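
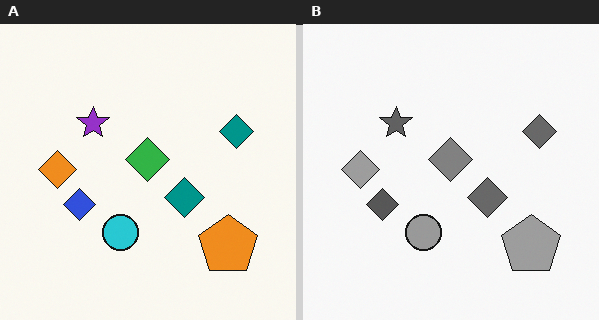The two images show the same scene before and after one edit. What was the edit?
The transformation is: converted to grayscale.

All color is removed — every shape is now a shade of grey.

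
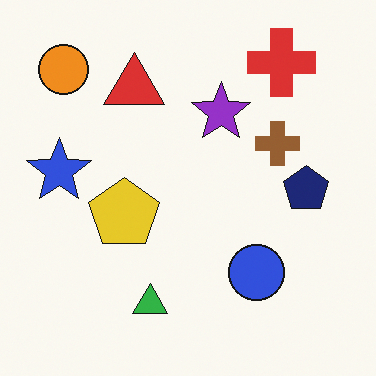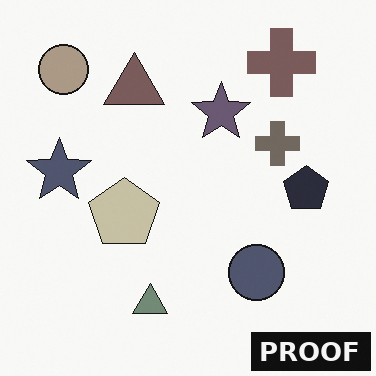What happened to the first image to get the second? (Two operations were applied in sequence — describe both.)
Made much more muted (saturation change), then watermarked with the text "PROOF" in the lower-right corner.

All colors are more muted and greyish — a global saturation change. A dark label reading "PROOF" appears in the lower-right corner.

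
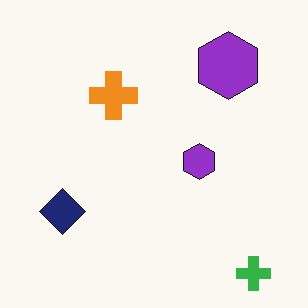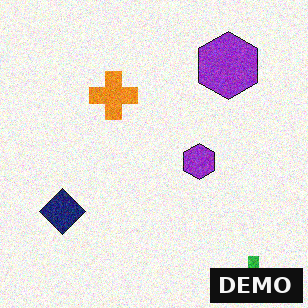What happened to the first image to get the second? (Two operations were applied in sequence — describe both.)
The transformation is: degraded with visible gaussian noise, then watermarked with the text "DEMO" in the lower-right corner.

Random speckle covers the whole image, including the flat background. A dark label reading "DEMO" appears in the lower-right corner.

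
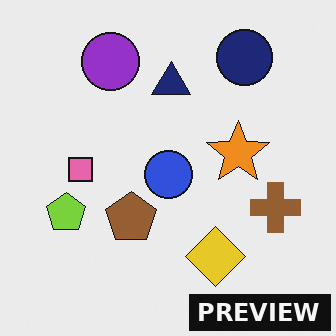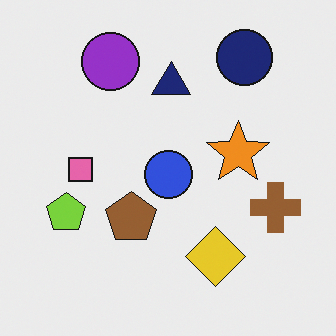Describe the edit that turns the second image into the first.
Watermarked with the text "PREVIEW" in the lower-right corner.

A dark label reading "PREVIEW" appears in the lower-right corner.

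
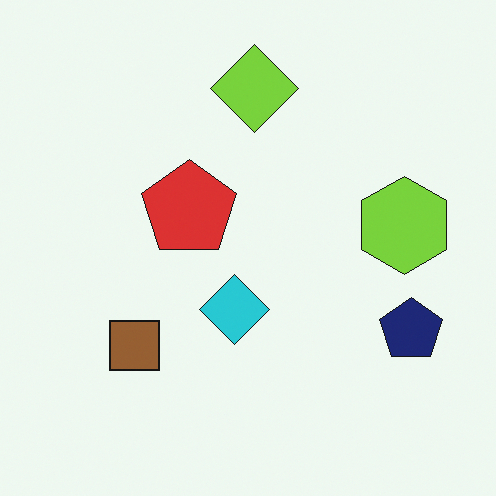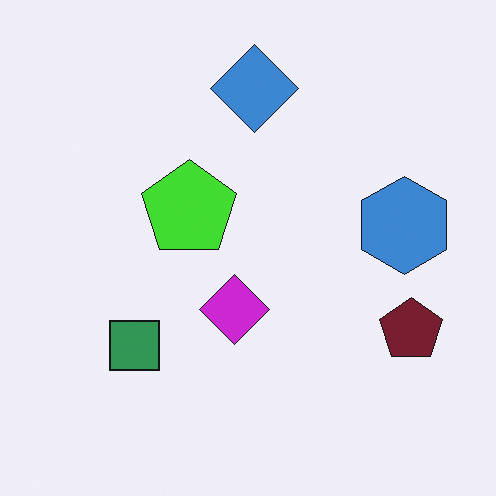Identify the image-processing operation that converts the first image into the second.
The image was hue-shifted noticeably.

Every shape's color has rotated by the same amount around the hue wheel — a uniform hue shift.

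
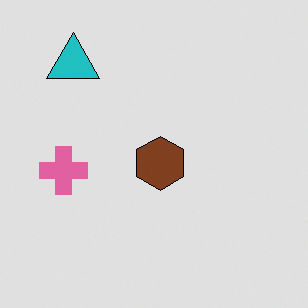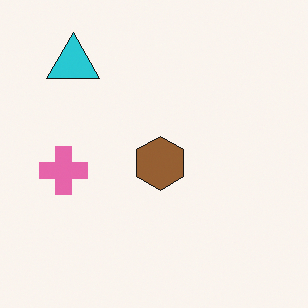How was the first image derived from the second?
The image was posterized to a reduced palette.

Each flat color has snapped to a coarser quantized level — most visibly, the near-white background has dropped to a flat grey.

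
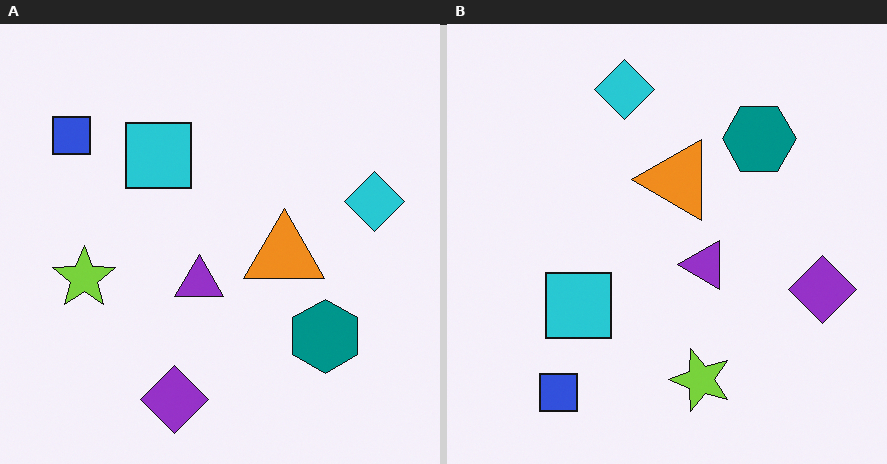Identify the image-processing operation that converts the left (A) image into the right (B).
The image was rotated 90° counter-clockwise.

The blue square sits in the top-left of the left (A) image and the bottom-left of the right (B) — consistent with a whole-image 90° counter-clockwise rotation.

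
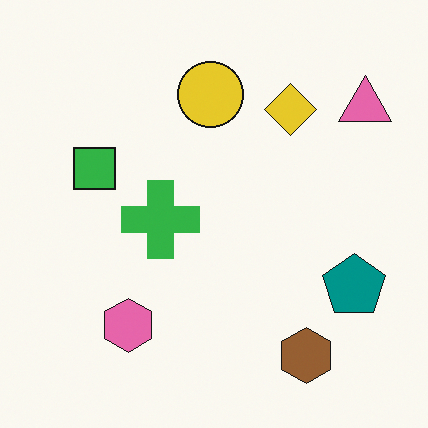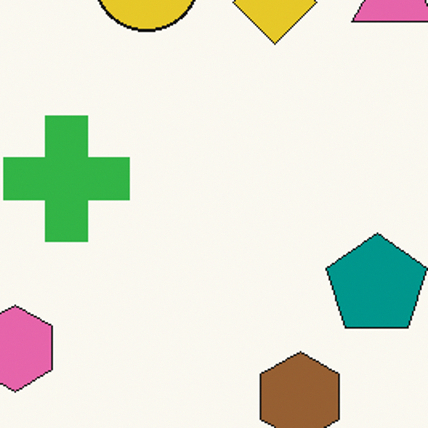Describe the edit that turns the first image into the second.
Cropped to a modestly smaller region and rescaled.

The visible shapes are larger and the field of view is narrower; shapes near the original edges may be partly or wholly outside the frame — a crop-and-rescale.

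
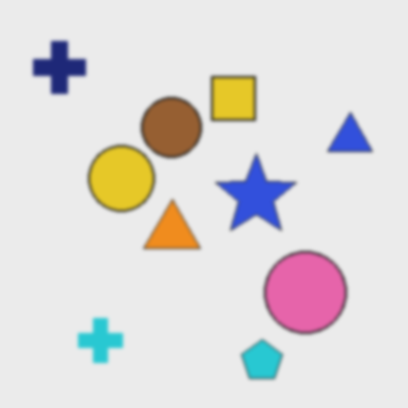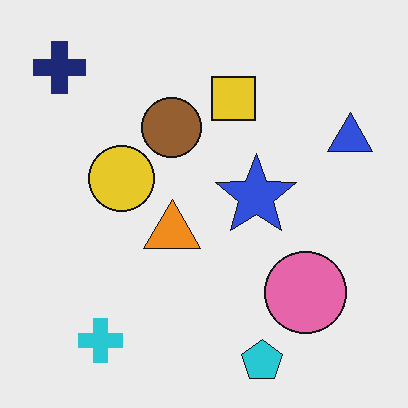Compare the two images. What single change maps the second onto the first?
It was given a subtle gaussian blur.

Shape edges and outlines are uniformly softened across the whole image.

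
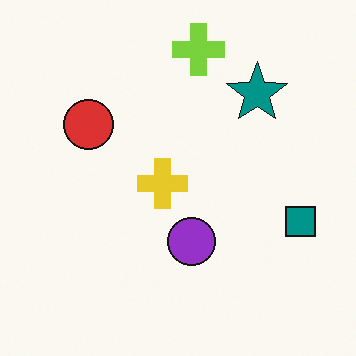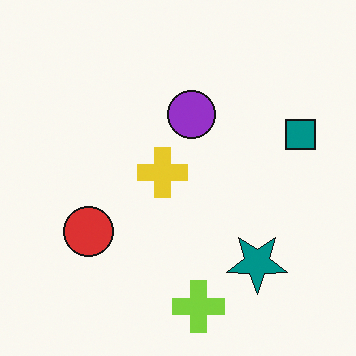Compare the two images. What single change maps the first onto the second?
It was flipped vertically (top ↔ bottom).

The lime cross is in the top of the first image and the bottom of the second — shapes on opposite sides of the horizontal midline have swapped in a mirror flip.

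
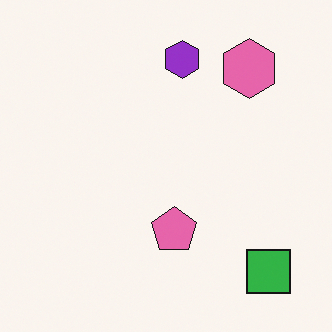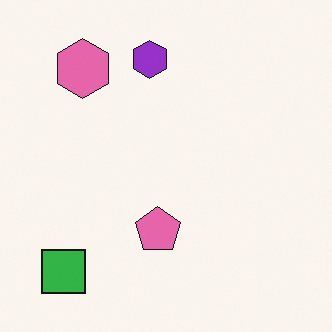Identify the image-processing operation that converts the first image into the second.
The second image is the first flipped horizontally (left ↔ right).

The green square is in the bottom-right of the first image and the bottom-left of the second — shapes on opposite sides of the vertical midline have swapped in a mirror flip.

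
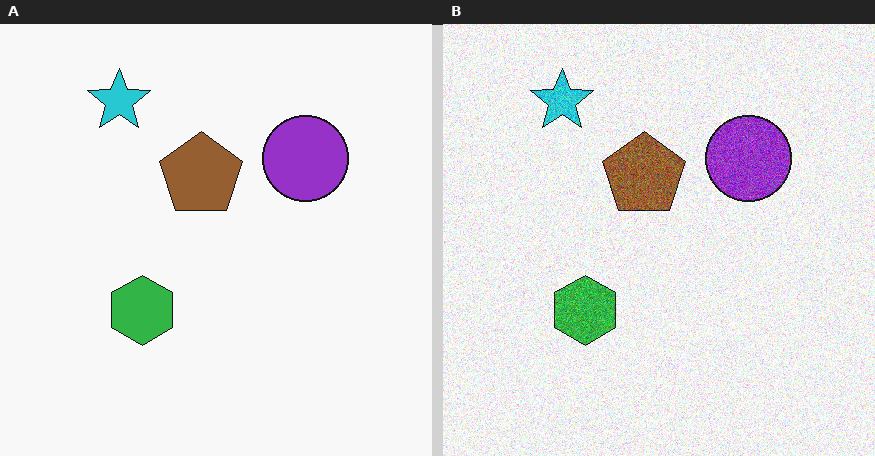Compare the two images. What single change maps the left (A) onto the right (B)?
It was degraded with visible gaussian noise.

Random speckle covers the whole image, including the flat background.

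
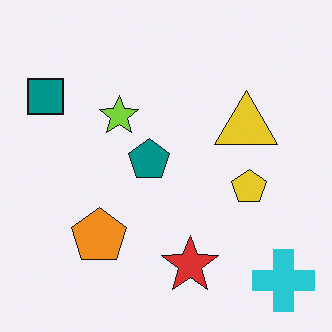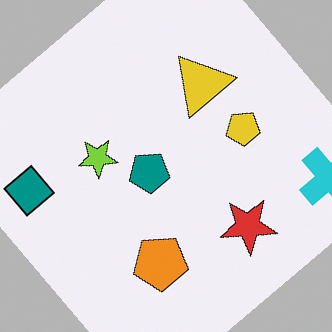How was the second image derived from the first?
The second image is the first rotated counter-clockwise by a large amount — several tens of degrees.

Every shape is tilted by the same angle and the image corners show triangular fill wedges — a whole-image rotation by a non-right angle.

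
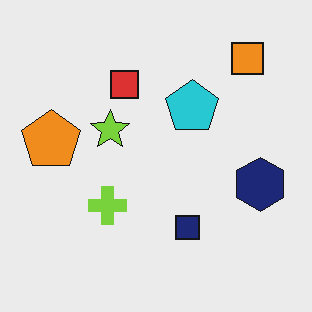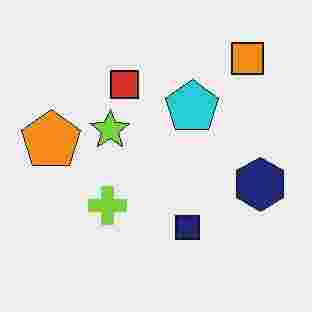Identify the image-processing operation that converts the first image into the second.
The transformation is: degraded with heavy JPEG compression.

Blocky 8×8 compression artifacts appear around shape edges and the flat background shows ringing — characteristic JPEG degradation.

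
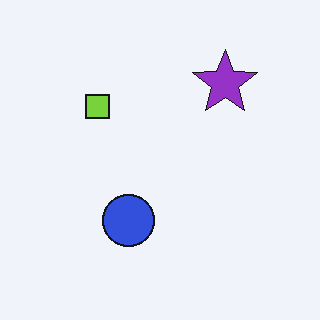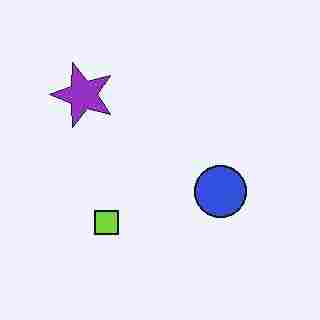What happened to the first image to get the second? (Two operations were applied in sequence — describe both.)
The second image is the first rotated 90° counter-clockwise, then heavily JPEG-compressed with obvious blocking artifacts.

The purple star sits in the top-right of the first image and the top-left of the second — consistent with a whole-image 90° counter-clockwise rotation. Blocky 8×8 compression artifacts appear around shape edges and the flat background shows ringing — characteristic JPEG degradation.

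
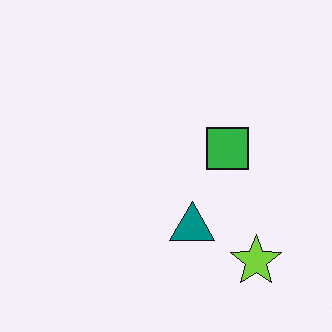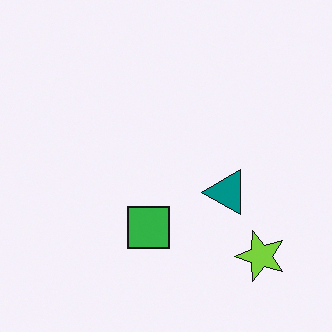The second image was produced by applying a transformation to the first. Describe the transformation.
The second image is the first transposed (reflected across the top-left ↔ bottom-right diagonal).

Shapes have swapped their row and column positions — what was in the top-right is now in the bottom-left — a diagonal reflection.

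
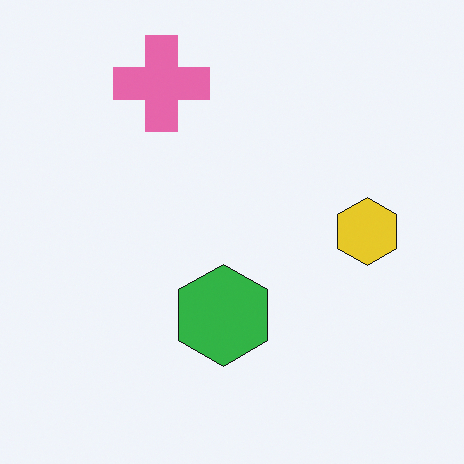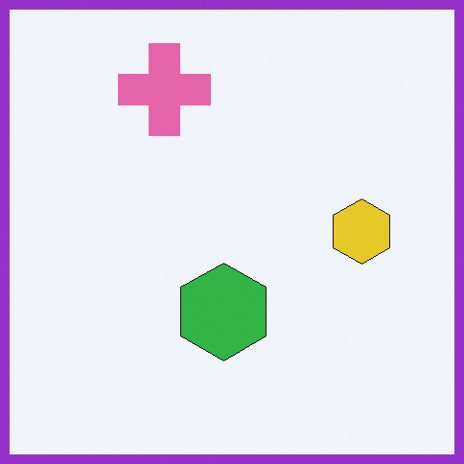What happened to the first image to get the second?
The image was framed with a purple border.

A solid purple frame runs around the edge of the second image, with the content slightly shrunk inside it.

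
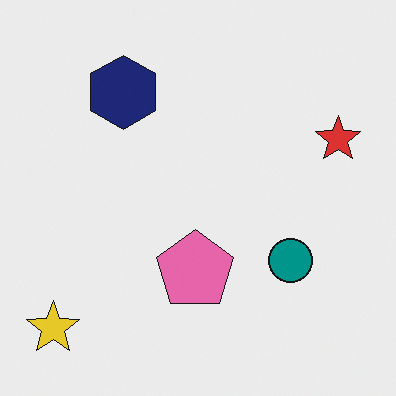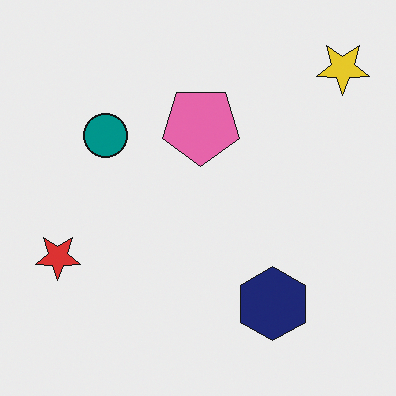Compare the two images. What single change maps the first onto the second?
Rotated 180°.

The yellow star sits in the bottom-left of the first image and the top-right of the second — consistent with a whole-image 180° rotation.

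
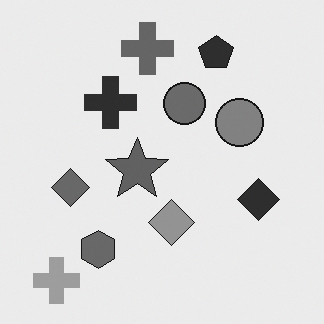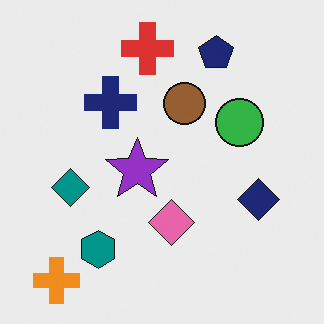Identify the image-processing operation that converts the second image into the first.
The image was converted to grayscale.

All color is removed — every shape is now a shade of grey.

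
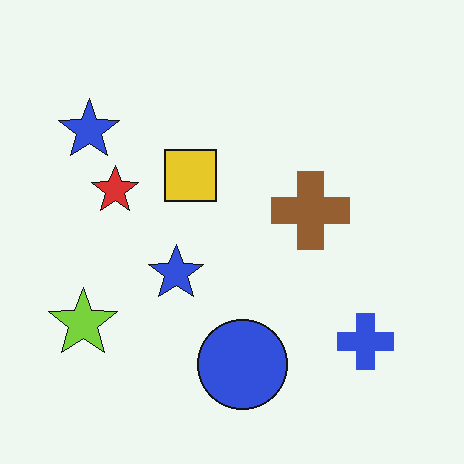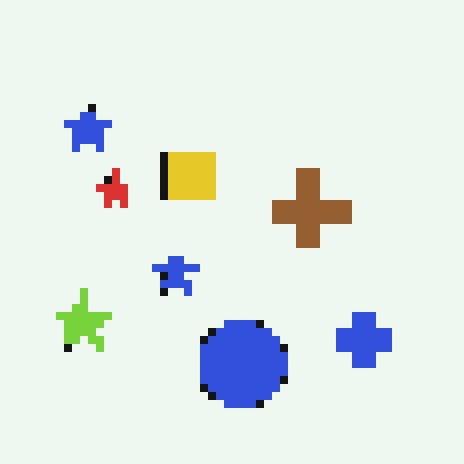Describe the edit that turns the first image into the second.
Moderately pixelated.

Shapes are reduced to large square blocks; fine edges and outlines are lost — a downscale-then-upscale (mosaic) effect.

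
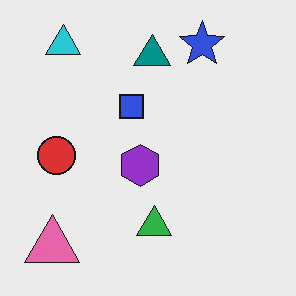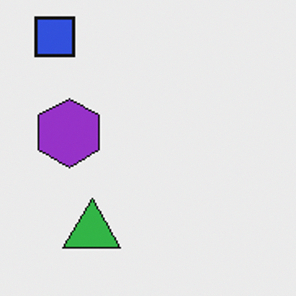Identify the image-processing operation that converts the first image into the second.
It was cropped to a noticeably smaller region and rescaled.

The visible shapes are larger and the field of view is narrower; shapes near the original edges may be partly or wholly outside the frame — a crop-and-rescale.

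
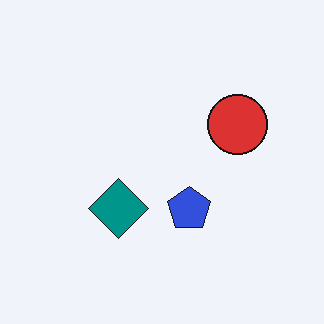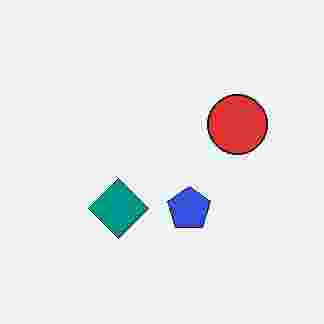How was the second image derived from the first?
Heavily JPEG-compressed with obvious blocking artifacts.

Blocky 8×8 compression artifacts appear around shape edges and the flat background shows ringing — characteristic JPEG degradation.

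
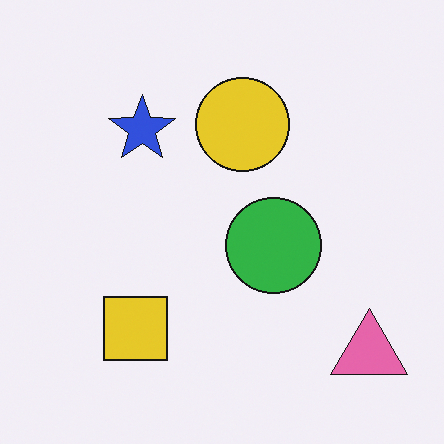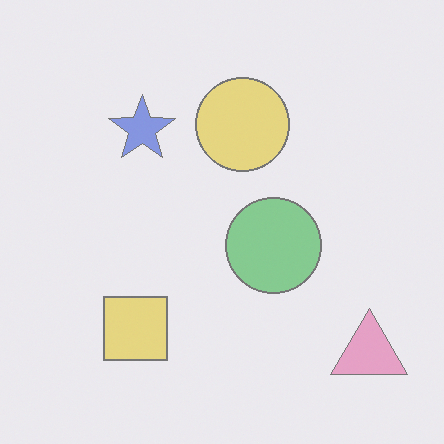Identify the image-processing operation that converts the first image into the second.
It was given much lower contrast.

Tones are pushed toward mid-grey across the whole image — a global contrast change.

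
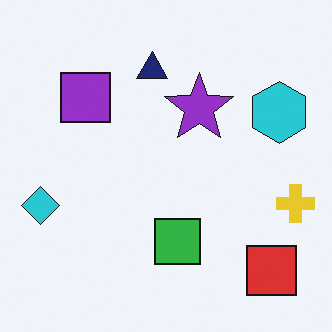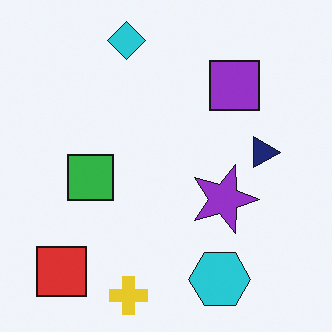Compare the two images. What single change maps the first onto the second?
Rotated 90° clockwise.

The red square sits in the bottom-right of the first image and the bottom-left of the second — consistent with a whole-image 90° clockwise rotation.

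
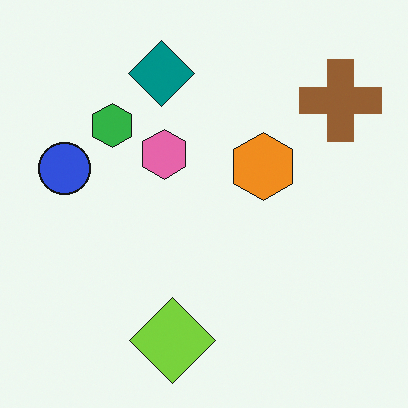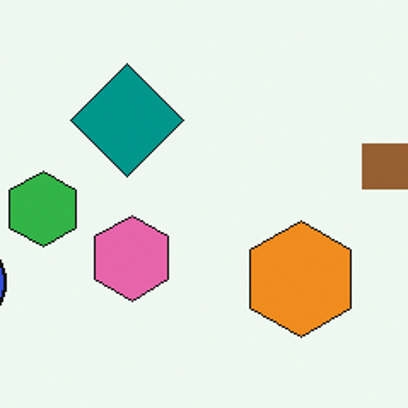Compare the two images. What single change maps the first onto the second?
Cropped tightly and scaled back up.

The visible shapes are larger and the field of view is narrower; shapes near the original edges may be partly or wholly outside the frame — a crop-and-rescale.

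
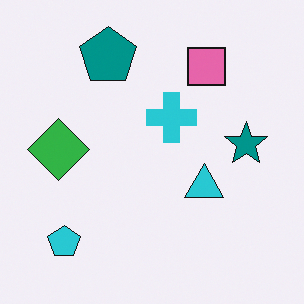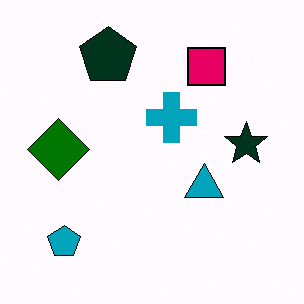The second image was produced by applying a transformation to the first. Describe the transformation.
The transformation is: given much higher contrast.

Tones are pushed away from mid-grey across the whole image — a global contrast change.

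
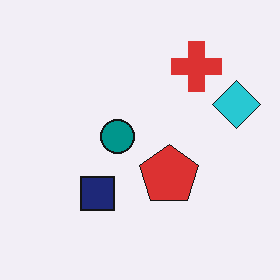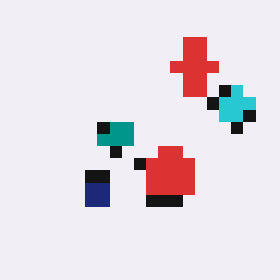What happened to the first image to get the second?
This is the original image coarsely pixelated.

Shapes are reduced to large square blocks; fine edges and outlines are lost — a downscale-then-upscale (mosaic) effect.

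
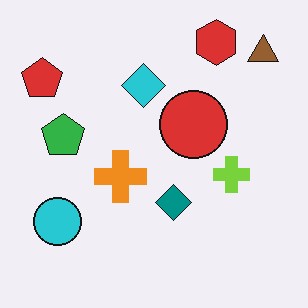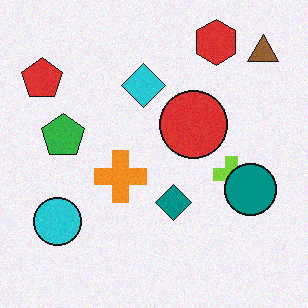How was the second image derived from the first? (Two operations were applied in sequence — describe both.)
This is the original image degraded with subtle gaussian noise, then overlaid with an additional teal circle.

Random speckle covers the whole image, including the flat background. A teal circle appears in the second image that is absent from the first.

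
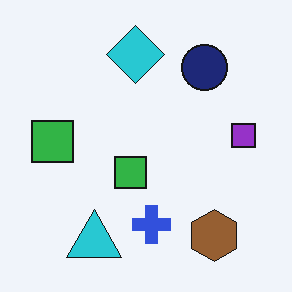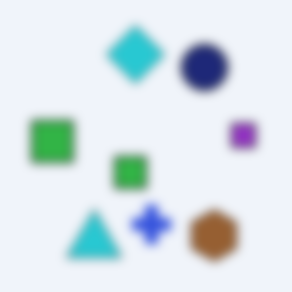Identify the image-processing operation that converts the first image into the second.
The transformation is: strongly gaussian-blurred.

Shape edges and outlines are uniformly softened across the whole image.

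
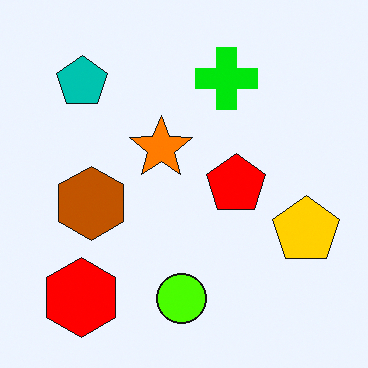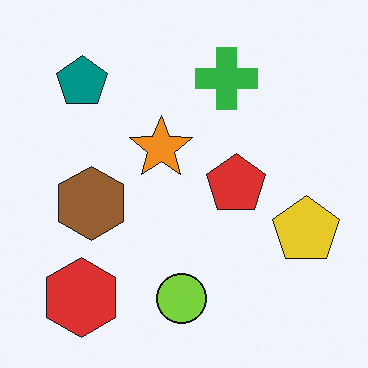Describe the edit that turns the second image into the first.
The image was made much more vivid (saturation change).

All colors are more vivid — a global saturation change.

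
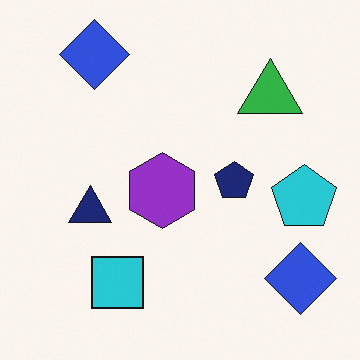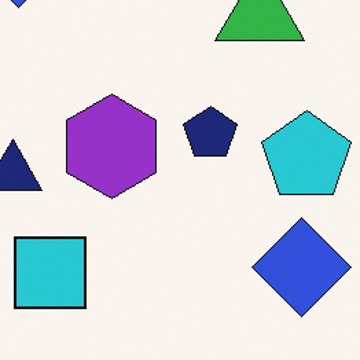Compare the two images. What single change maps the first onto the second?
The transformation is: cropped slightly and scaled back up.

The visible shapes are larger and the field of view is narrower; shapes near the original edges may be partly or wholly outside the frame — a crop-and-rescale.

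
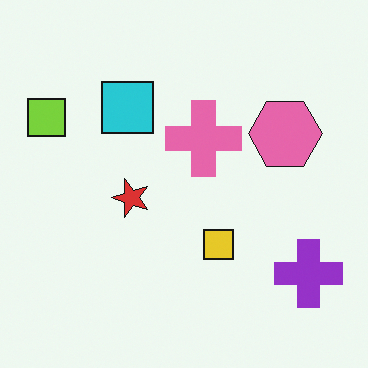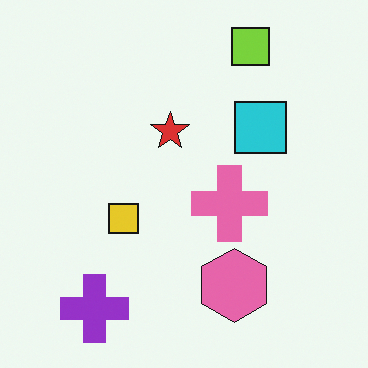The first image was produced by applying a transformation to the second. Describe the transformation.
This is the original image rotated 90° counter-clockwise.

The purple cross sits in the bottom-left of the second image and the bottom-right of the first — consistent with a whole-image 90° counter-clockwise rotation.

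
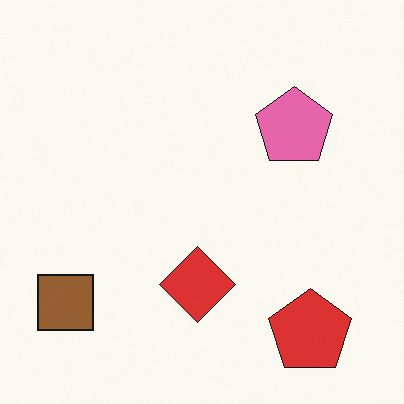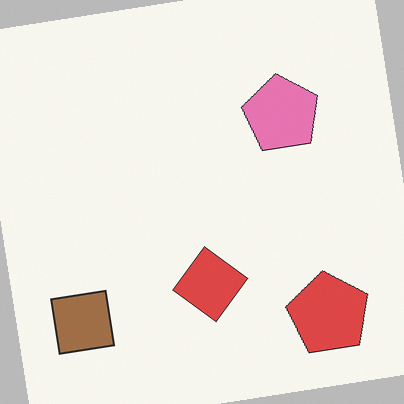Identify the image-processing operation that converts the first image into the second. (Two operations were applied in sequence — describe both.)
The transformation is: rotated counter-clockwise by a few degrees, then given slightly reduced contrast.

Every shape is tilted by the same angle and the image corners show triangular fill wedges — a whole-image rotation by a non-right angle. Tones are pushed toward mid-grey across the whole image — a global contrast change.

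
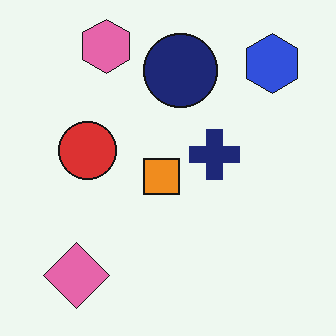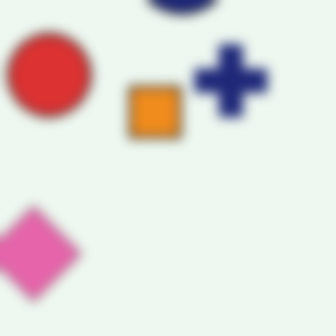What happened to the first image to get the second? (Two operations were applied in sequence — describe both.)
Cropped to a modestly smaller region and rescaled, then strongly gaussian-blurred.

The visible shapes are larger and the field of view is narrower; shapes near the original edges may be partly or wholly outside the frame — a crop-and-rescale. Shape edges and outlines are uniformly softened across the whole image.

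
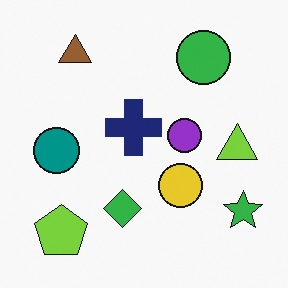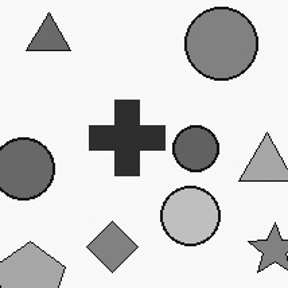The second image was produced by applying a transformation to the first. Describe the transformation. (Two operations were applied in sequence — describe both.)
It was converted to grayscale, then cropped to a modestly smaller region and rescaled.

All color is removed — every shape is now a shade of grey. The visible shapes are larger and the field of view is narrower; shapes near the original edges may be partly or wholly outside the frame — a crop-and-rescale.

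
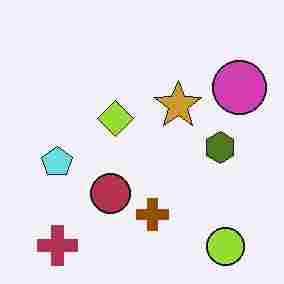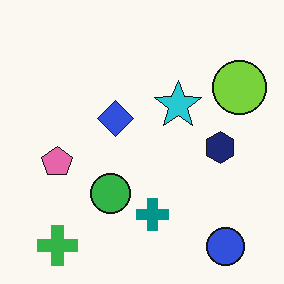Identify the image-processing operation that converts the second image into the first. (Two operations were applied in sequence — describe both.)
It was hue-shifted through roughly half the color wheel, then heavily JPEG-compressed with obvious blocking artifacts.

Every shape's color has rotated by the same amount around the hue wheel — a uniform hue shift. Blocky 8×8 compression artifacts appear around shape edges and the flat background shows ringing — characteristic JPEG degradation.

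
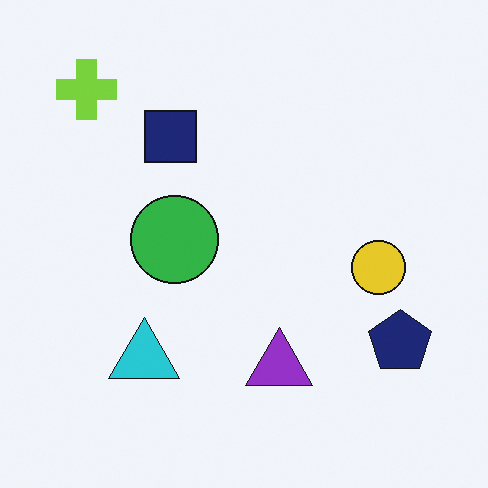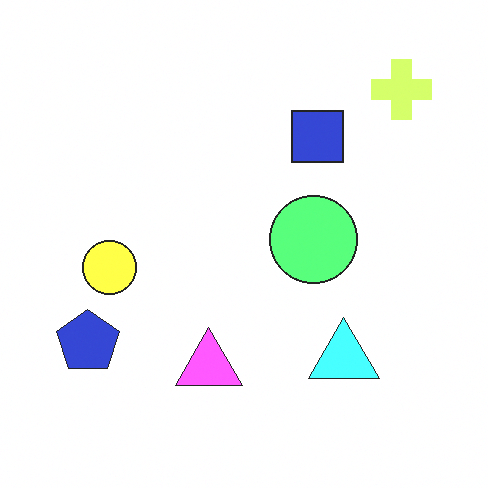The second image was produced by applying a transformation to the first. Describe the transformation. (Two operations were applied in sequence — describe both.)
The transformation is: flipped horizontally (left ↔ right), then noticeably brightened.

The lime cross is in the top-left of the first image and the top-right of the second — shapes on opposite sides of the vertical midline have swapped in a mirror flip. Every pixel — background and shapes alike — is uniformly brightened.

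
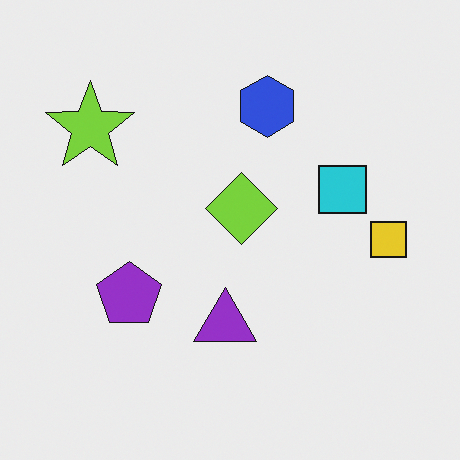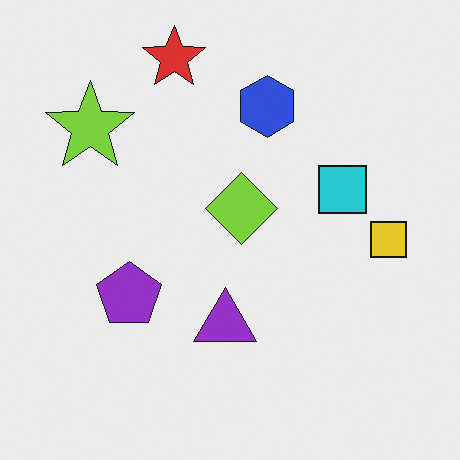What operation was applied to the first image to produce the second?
This is the original image overlaid with an additional red star.

A red star appears in the second image that is absent from the first.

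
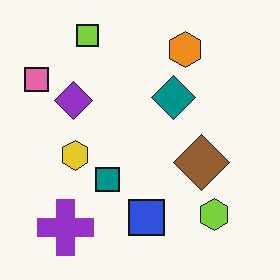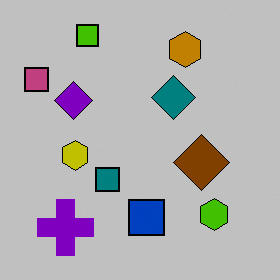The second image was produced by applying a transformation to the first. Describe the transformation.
The second image is the first aggressively posterized.

Each flat color has snapped to a coarser quantized level — most visibly, the near-white background has dropped to a flat grey.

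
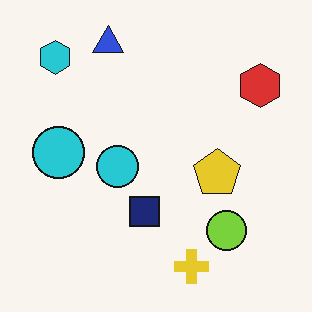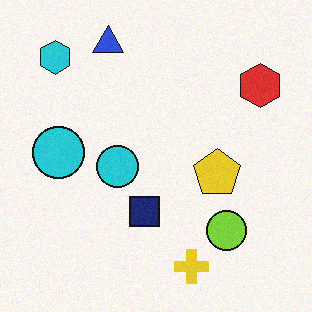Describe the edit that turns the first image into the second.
Degraded with a light layer of grain.

Random speckle covers the whole image, including the flat background.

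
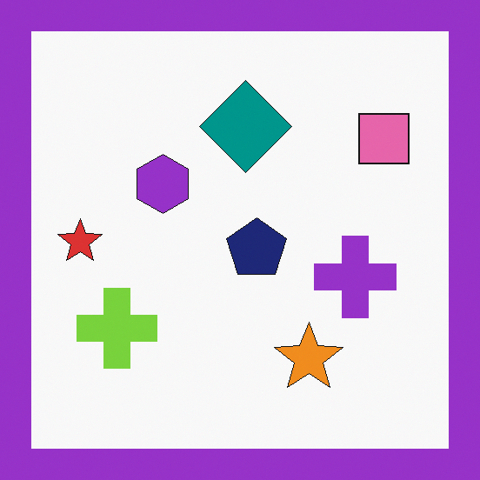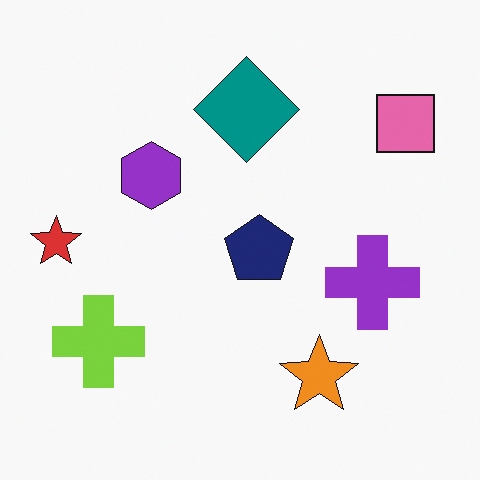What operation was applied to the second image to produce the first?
The transformation is: framed with a purple border.

A solid purple frame runs around the edge of the first image, with the content slightly shrunk inside it.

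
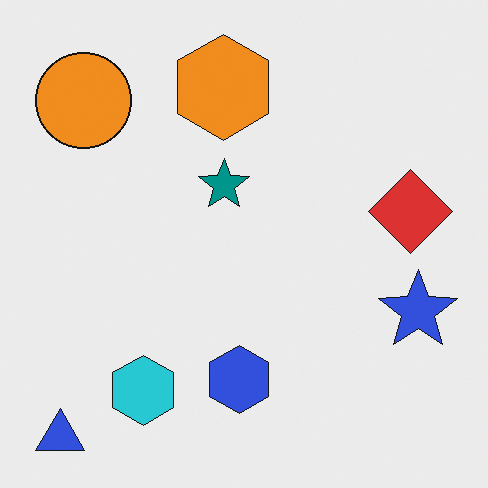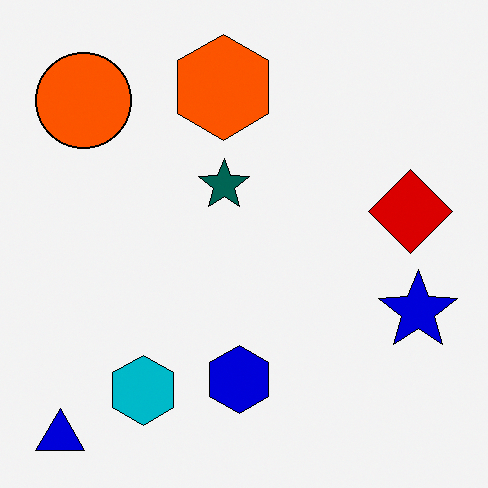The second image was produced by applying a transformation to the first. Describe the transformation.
The transformation is: boosted in contrast.

Tones are pushed away from mid-grey across the whole image — a global contrast change.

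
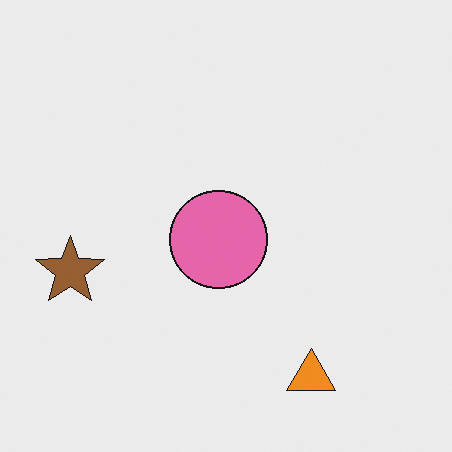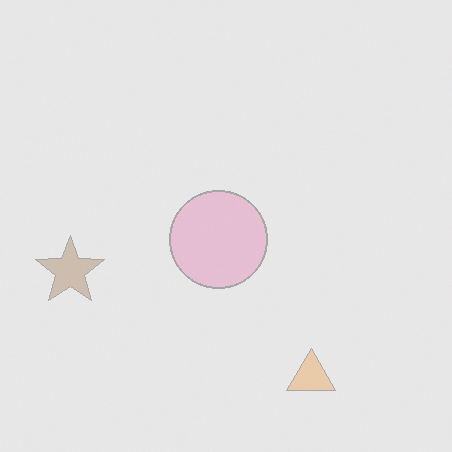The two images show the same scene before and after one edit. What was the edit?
The image was given much lower contrast.

Tones are pushed toward mid-grey across the whole image — a global contrast change.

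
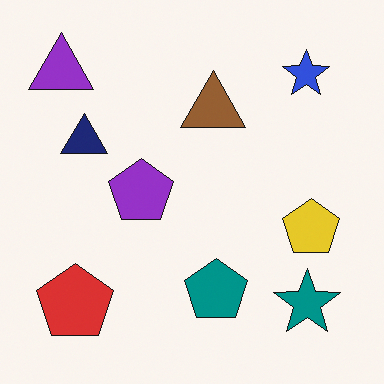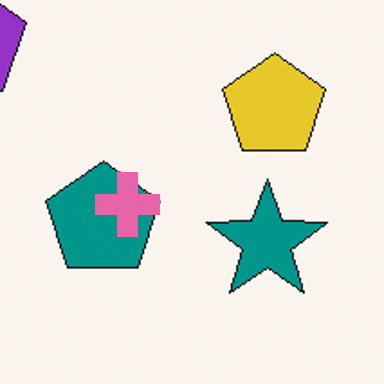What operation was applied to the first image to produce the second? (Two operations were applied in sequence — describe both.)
This is the original image cropped tightly and scaled back up, then overlaid with an additional pink cross.

The visible shapes are larger and the field of view is narrower; shapes near the original edges may be partly or wholly outside the frame — a crop-and-rescale. A pink cross appears in the second image that is absent from the first.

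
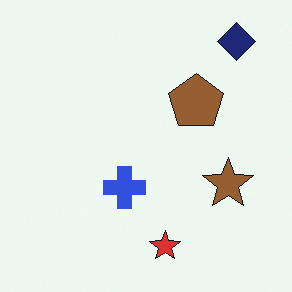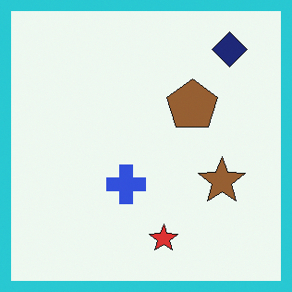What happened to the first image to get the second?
The image was framed with a cyan border.

A solid cyan frame runs around the edge of the second image, with the content slightly shrunk inside it.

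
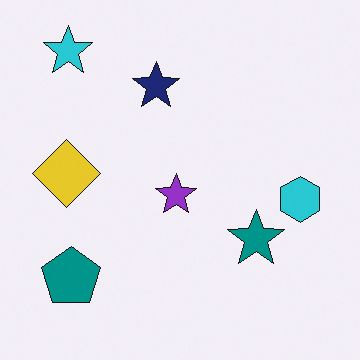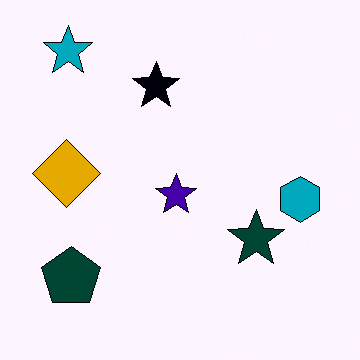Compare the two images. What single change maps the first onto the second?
Given much higher contrast.

Tones are pushed away from mid-grey across the whole image — a global contrast change.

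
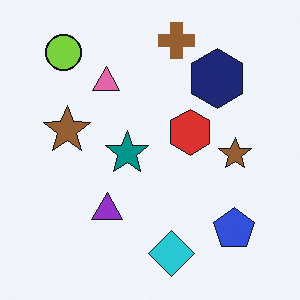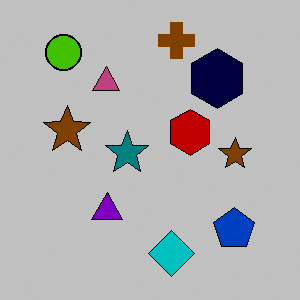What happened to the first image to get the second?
The second image is the first heavily posterized to just a handful of flat colors.

Each flat color has snapped to a coarser quantized level — most visibly, the near-white background has dropped to a flat grey.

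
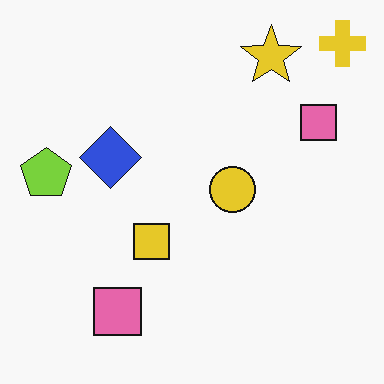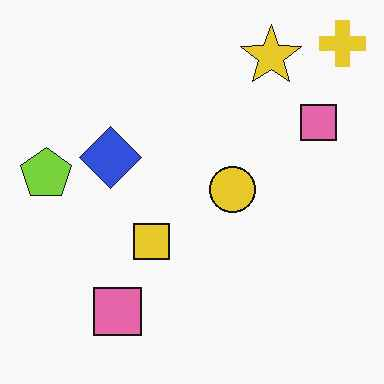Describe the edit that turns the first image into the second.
The second image is the first given moderate JPEG compression.

Blocky 8×8 compression artifacts appear around shape edges and the flat background shows ringing — characteristic JPEG degradation.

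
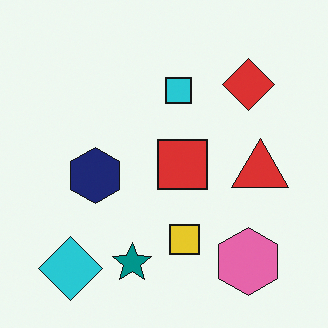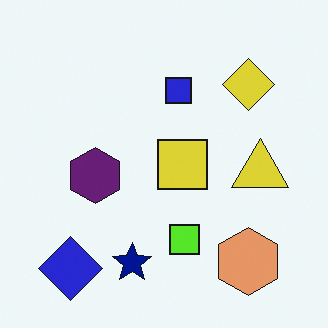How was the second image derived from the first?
This is the original image hue-shifted by a small amount.

Every shape's color has rotated by the same amount around the hue wheel — a uniform hue shift.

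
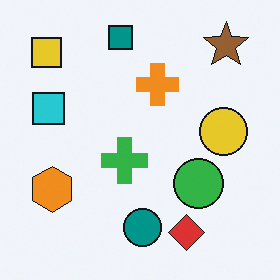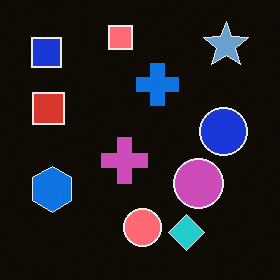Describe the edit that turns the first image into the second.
The second image is the first color-inverted (negative).

The light background has become dark and every shape's color is its complement — a photographic negative.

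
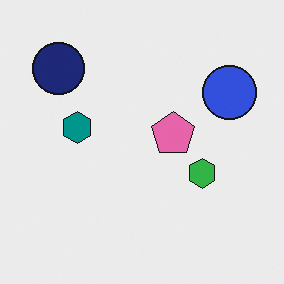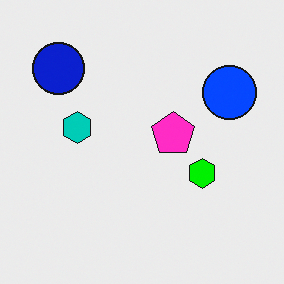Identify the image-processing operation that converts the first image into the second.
It was made much more vivid (saturation change).

All colors are more vivid — a global saturation change.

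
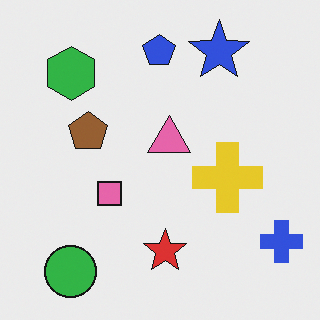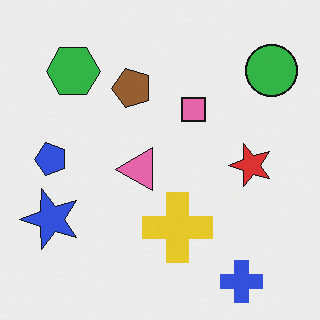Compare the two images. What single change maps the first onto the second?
Transposed (reflected across the top-left ↔ bottom-right diagonal).

Shapes have swapped their row and column positions — what was in the top-right is now in the bottom-left — a diagonal reflection.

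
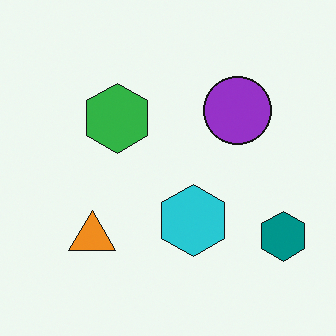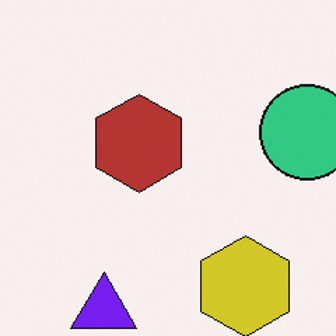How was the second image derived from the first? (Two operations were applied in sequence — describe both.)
It was cropped to a modestly smaller region and rescaled, then hue-shifted through roughly half the color wheel.

The visible shapes are larger and the field of view is narrower; shapes near the original edges may be partly or wholly outside the frame — a crop-and-rescale. Every shape's color has rotated by the same amount around the hue wheel — a uniform hue shift.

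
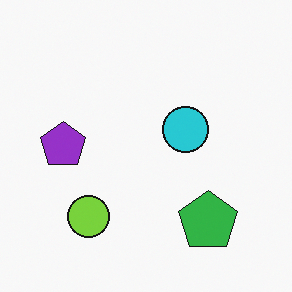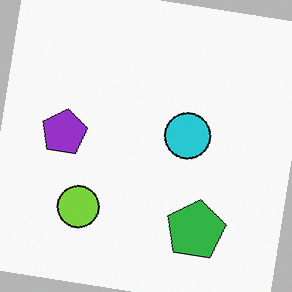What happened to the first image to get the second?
The transformation is: rotated clockwise by a small amount.

Every shape is tilted by the same angle and the image corners show triangular fill wedges — a whole-image rotation by a non-right angle.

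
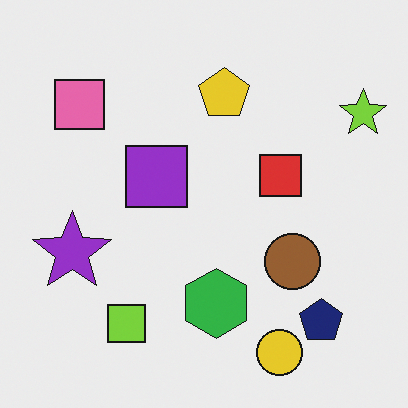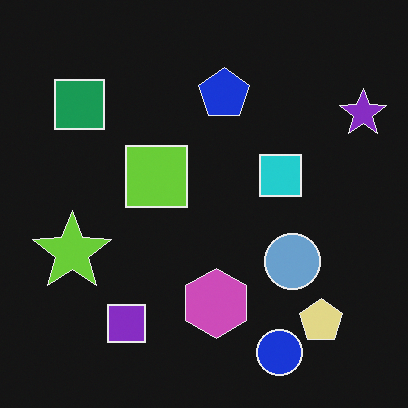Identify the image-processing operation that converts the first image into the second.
It was color-inverted (negative).

The light background has become dark and every shape's color is its complement — a photographic negative.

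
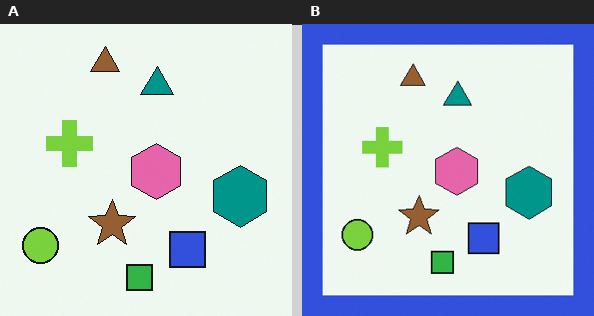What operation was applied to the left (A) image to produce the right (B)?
The image was framed with a blue border.

A solid blue frame runs around the edge of the right (B) image, with the content slightly shrunk inside it.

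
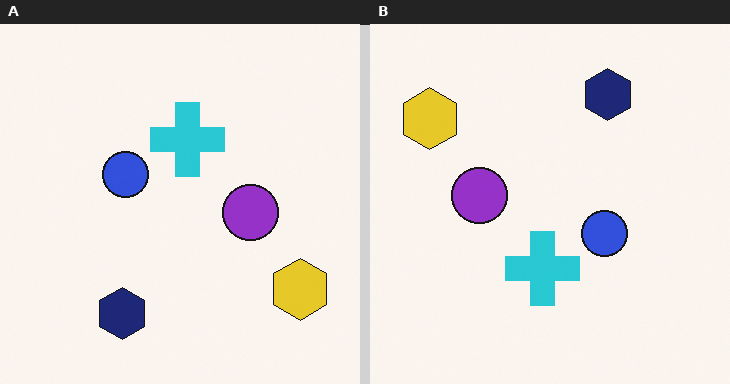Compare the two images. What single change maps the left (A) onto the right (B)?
The transformation is: rotated 180°.

The yellow hexagon sits in the bottom-right of the left (A) image and the top-left of the right (B) — consistent with a whole-image 180° rotation.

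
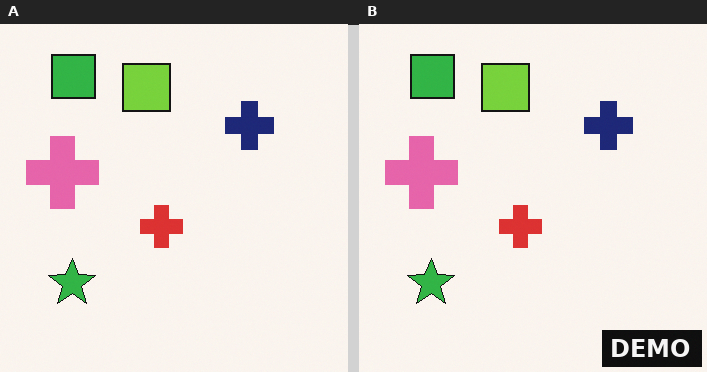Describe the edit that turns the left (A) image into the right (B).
The image was watermarked with the text "DEMO" in the lower-right corner.

A dark label reading "DEMO" appears in the lower-right corner.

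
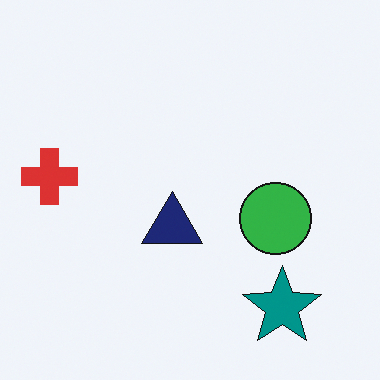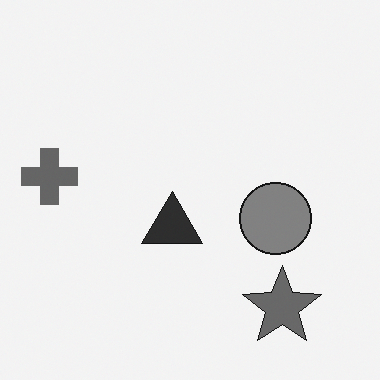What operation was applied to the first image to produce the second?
The transformation is: converted to grayscale.

All color is removed — every shape is now a shade of grey.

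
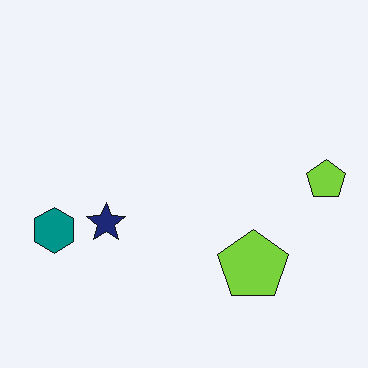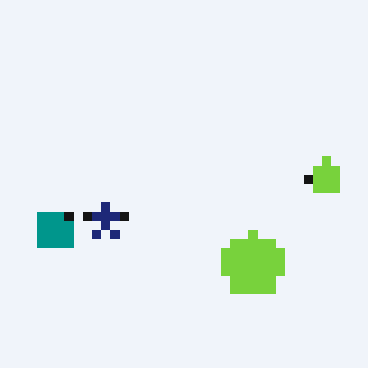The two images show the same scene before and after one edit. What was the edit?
This is the original image coarsely pixelated.

Shapes are reduced to large square blocks; fine edges and outlines are lost — a downscale-then-upscale (mosaic) effect.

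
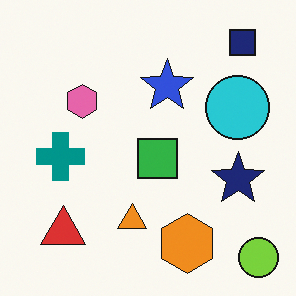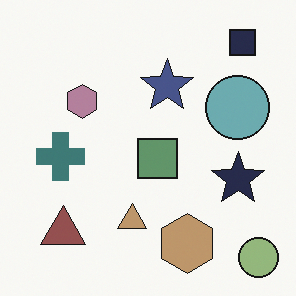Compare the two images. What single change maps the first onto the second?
It was made much more muted (saturation change).

All colors are more muted and greyish — a global saturation change.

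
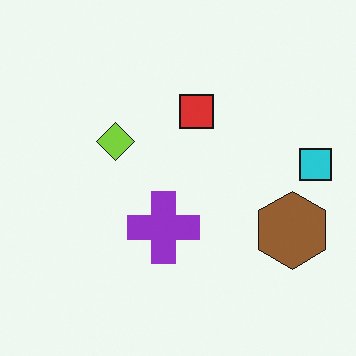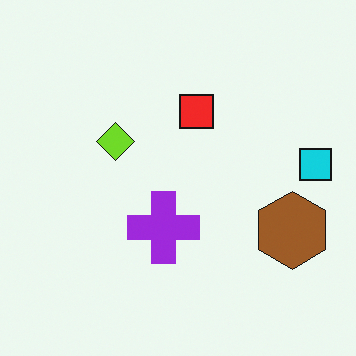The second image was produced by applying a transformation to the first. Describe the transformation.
The transformation is: slightly oversaturated.

All colors are more vivid — a global saturation change.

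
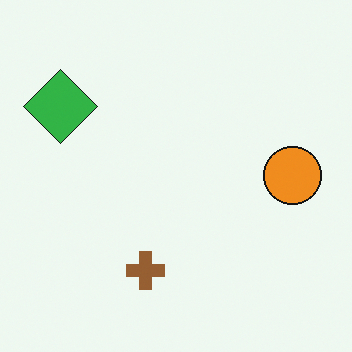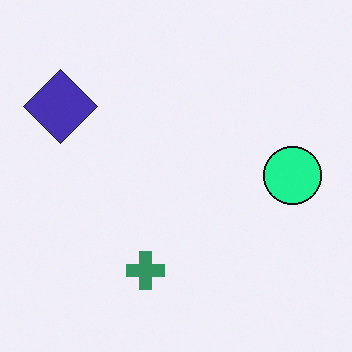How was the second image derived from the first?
It was hue-shifted by a moderate amount.

Every shape's color has rotated by the same amount around the hue wheel — a uniform hue shift.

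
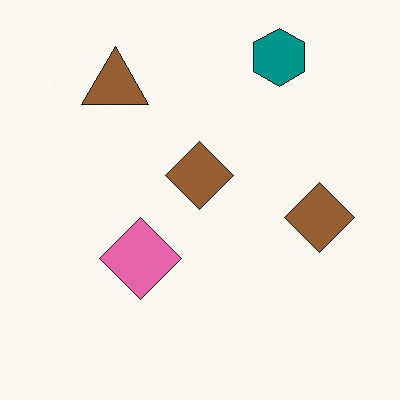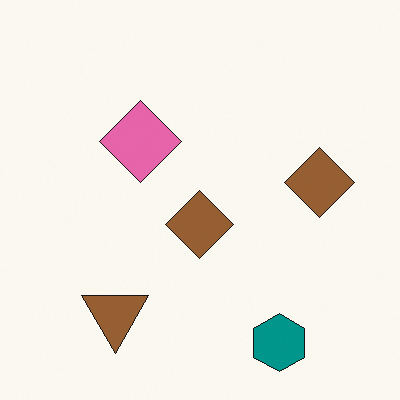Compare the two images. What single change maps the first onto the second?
The second image is the first flipped vertically (top ↔ bottom).

The teal hexagon is in the top-right of the first image and the bottom-right of the second — shapes on opposite sides of the horizontal midline have swapped in a mirror flip.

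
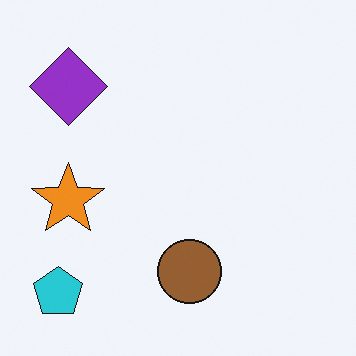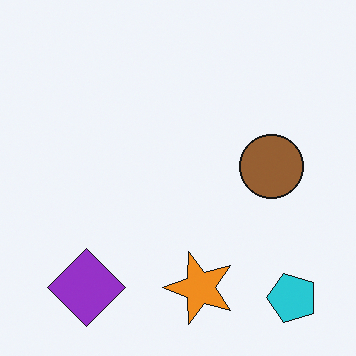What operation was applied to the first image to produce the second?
Rotated 90° counter-clockwise.

The cyan pentagon sits in the bottom-left of the first image and the bottom-right of the second — consistent with a whole-image 90° counter-clockwise rotation.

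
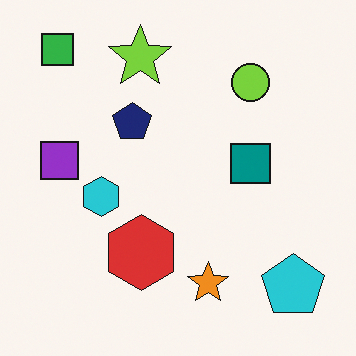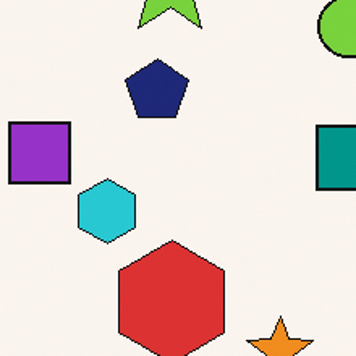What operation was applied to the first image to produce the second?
The transformation is: cropped to a noticeably smaller region and rescaled.

The visible shapes are larger and the field of view is narrower; shapes near the original edges may be partly or wholly outside the frame — a crop-and-rescale.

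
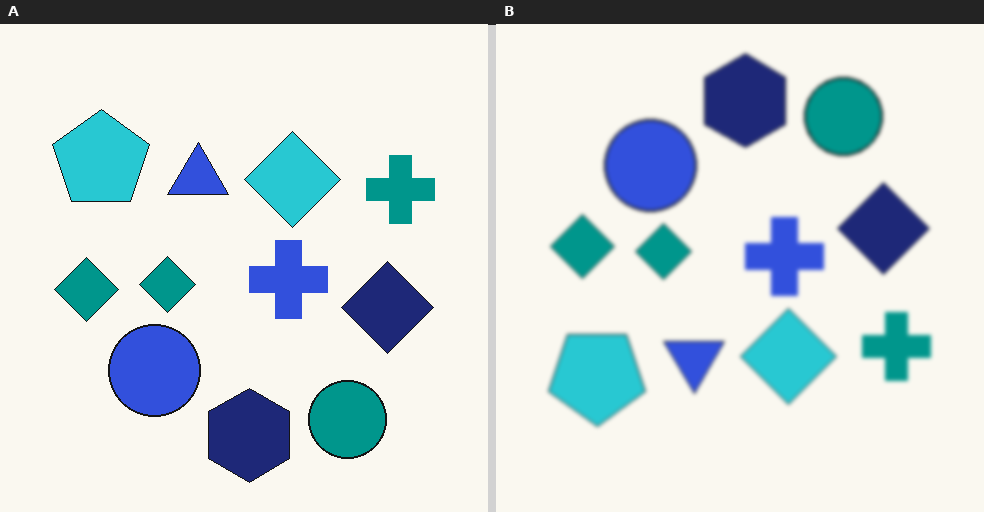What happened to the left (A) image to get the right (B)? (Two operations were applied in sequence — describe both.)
The image was flipped vertically (top ↔ bottom), then slightly softened.

The navy hexagon is in the bottom of the left (A) image and the top of the right (B) — shapes on opposite sides of the horizontal midline have swapped in a mirror flip. Shape edges and outlines are uniformly softened across the whole image.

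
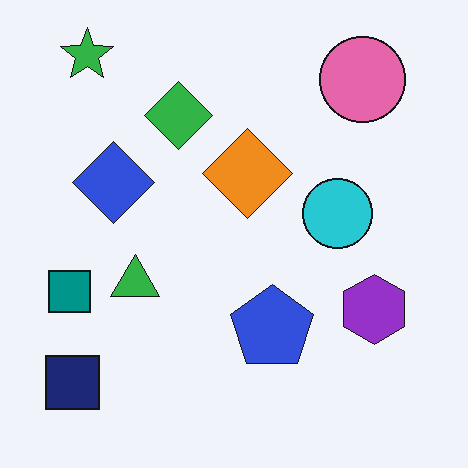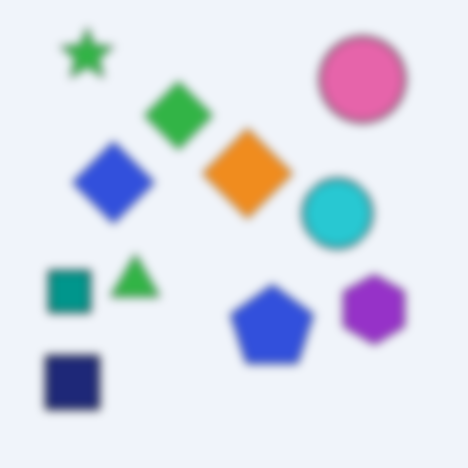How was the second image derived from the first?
Moderately blurred.

Shape edges and outlines are uniformly softened across the whole image.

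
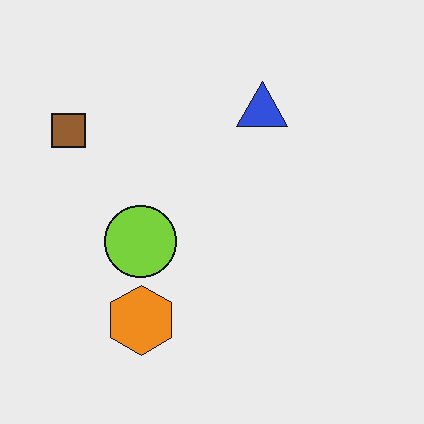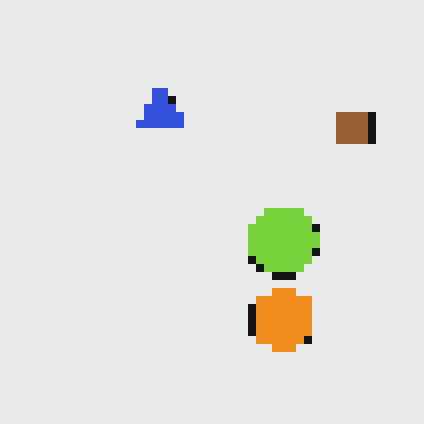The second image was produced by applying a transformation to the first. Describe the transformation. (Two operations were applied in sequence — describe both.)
Flipped horizontally (left ↔ right), then moderately pixelated.

The brown square is in the top-left of the first image and the top-right of the second — shapes on opposite sides of the vertical midline have swapped in a mirror flip. Shapes are reduced to large square blocks; fine edges and outlines are lost — a downscale-then-upscale (mosaic) effect.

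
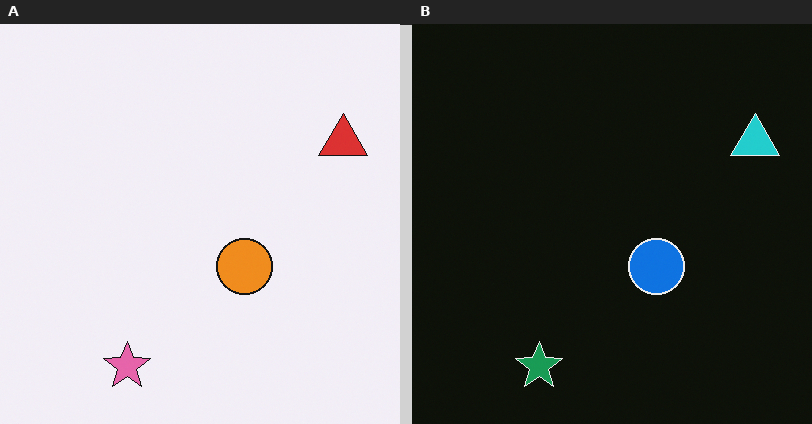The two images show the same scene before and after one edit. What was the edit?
The transformation is: color-inverted (negative).

The light background has become dark and every shape's color is its complement — a photographic negative.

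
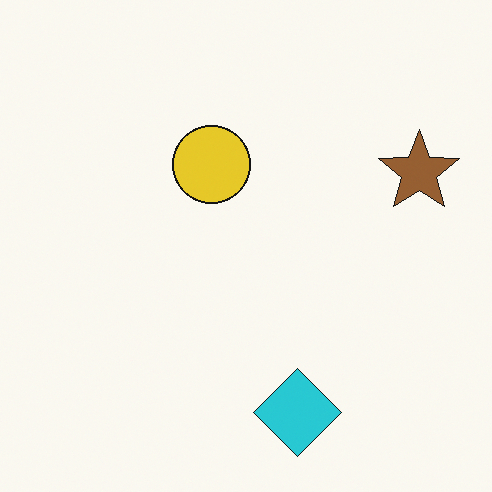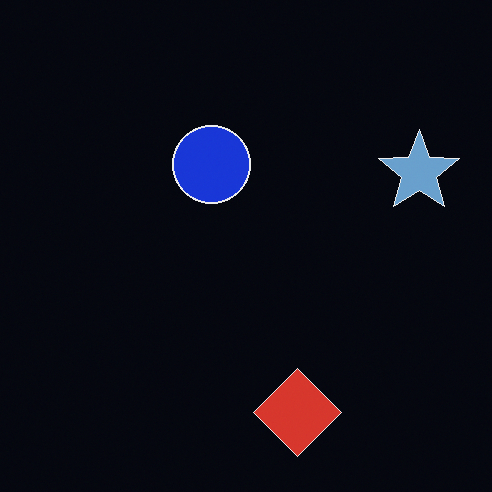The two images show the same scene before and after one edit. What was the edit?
Color-inverted (negative).

The light background has become dark and every shape's color is its complement — a photographic negative.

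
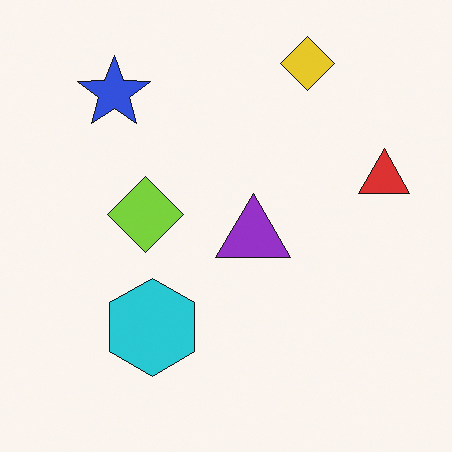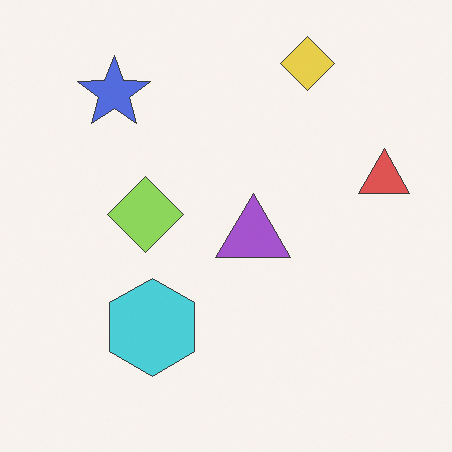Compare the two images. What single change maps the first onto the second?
The image was given slightly reduced contrast.

Tones are pushed toward mid-grey across the whole image — a global contrast change.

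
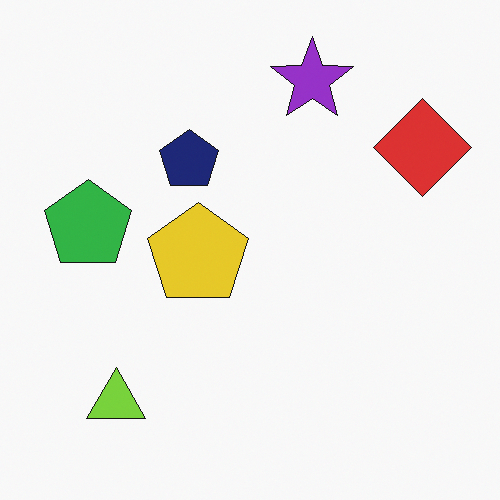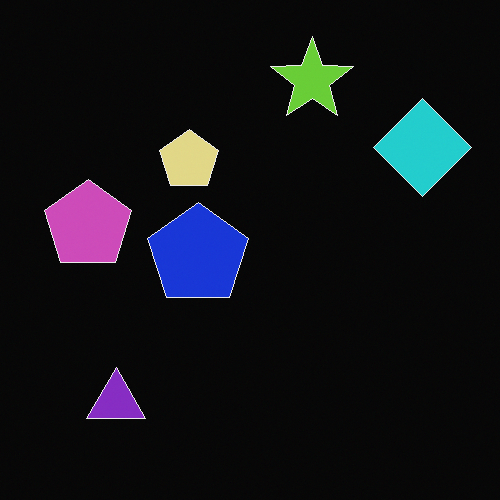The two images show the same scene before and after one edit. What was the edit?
The transformation is: color-inverted (negative).

The light background has become dark and every shape's color is its complement — a photographic negative.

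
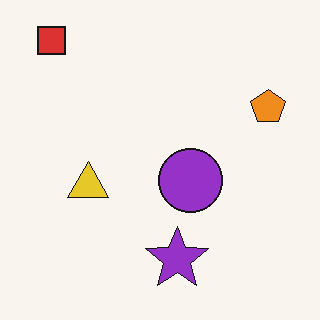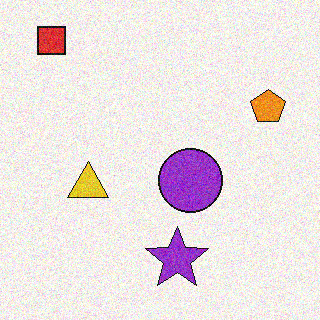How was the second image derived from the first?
The second image is the first degraded with visible gaussian noise.

Random speckle covers the whole image, including the flat background.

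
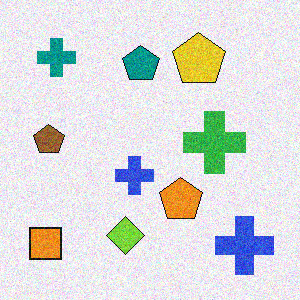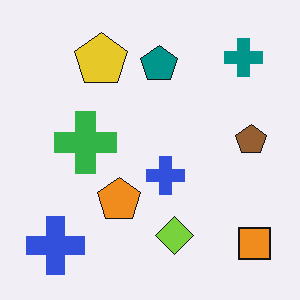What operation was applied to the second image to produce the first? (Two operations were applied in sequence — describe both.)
Flipped horizontally (left ↔ right), then degraded with visible gaussian noise.

The orange square is in the bottom-right of the second image and the bottom-left of the first — shapes on opposite sides of the vertical midline have swapped in a mirror flip. Random speckle covers the whole image, including the flat background.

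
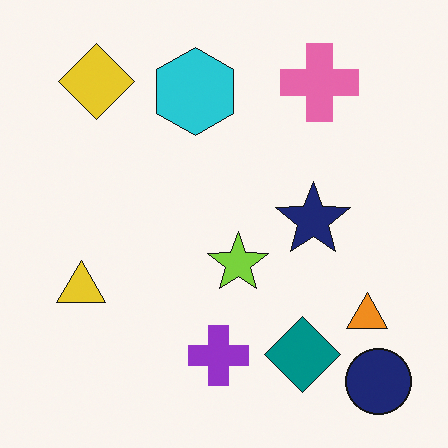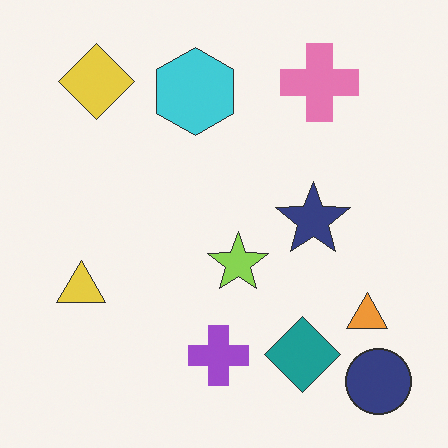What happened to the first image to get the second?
This is the original image given slightly reduced contrast.

Tones are pushed toward mid-grey across the whole image — a global contrast change.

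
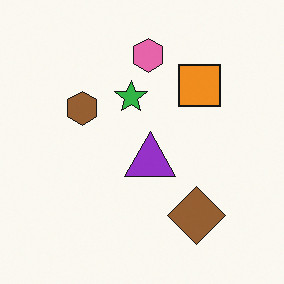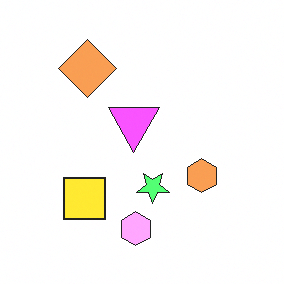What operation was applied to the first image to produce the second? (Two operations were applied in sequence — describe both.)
Rotated 180°, then substantially brightened.

The brown diamond sits in the bottom-right of the first image and the top-left of the second — consistent with a whole-image 180° rotation. Every pixel — background and shapes alike — is uniformly brightened.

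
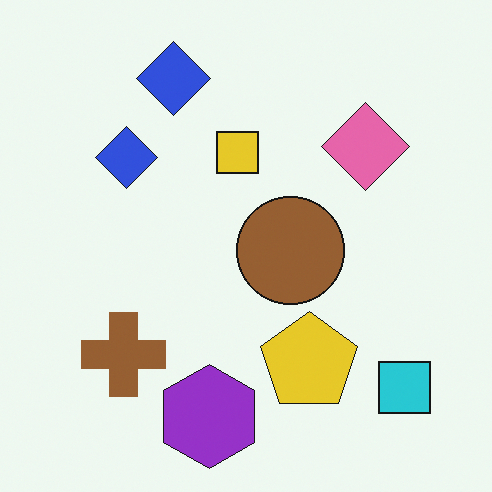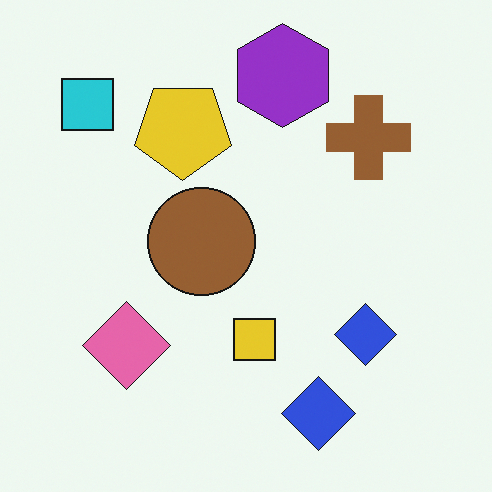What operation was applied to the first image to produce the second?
This is the original image rotated 180°.

The cyan square sits in the bottom-right of the first image and the top-left of the second — consistent with a whole-image 180° rotation.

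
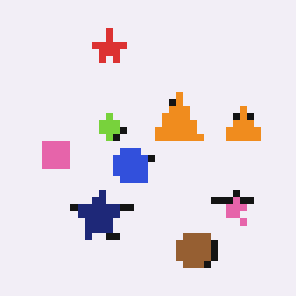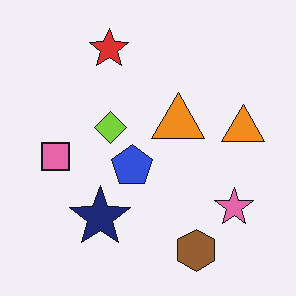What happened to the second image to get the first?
Moderately pixelated.

Shapes are reduced to large square blocks; fine edges and outlines are lost — a downscale-then-upscale (mosaic) effect.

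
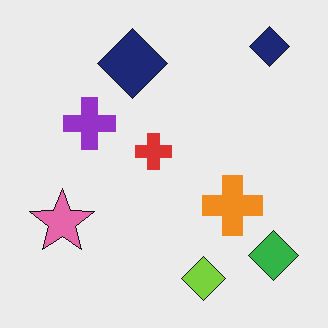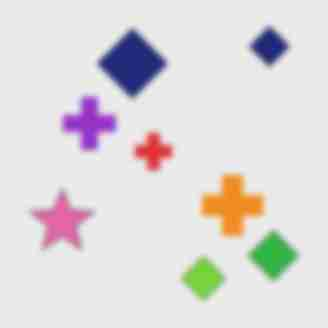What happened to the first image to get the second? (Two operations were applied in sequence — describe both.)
The second image is the first noticeably gaussian-blurred, then heavily JPEG-compressed with obvious blocking artifacts.

Shape edges and outlines are uniformly softened across the whole image. Blocky 8×8 compression artifacts appear around shape edges and the flat background shows ringing — characteristic JPEG degradation.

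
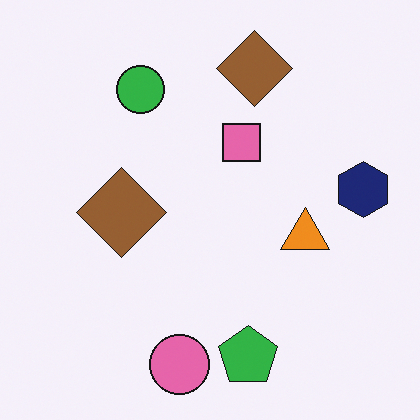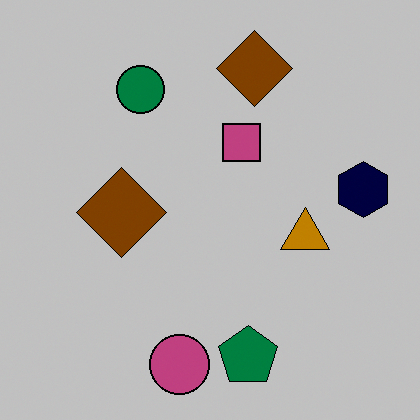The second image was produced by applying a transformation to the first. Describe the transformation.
Aggressively posterized.

Each flat color has snapped to a coarser quantized level — most visibly, the near-white background has dropped to a flat grey.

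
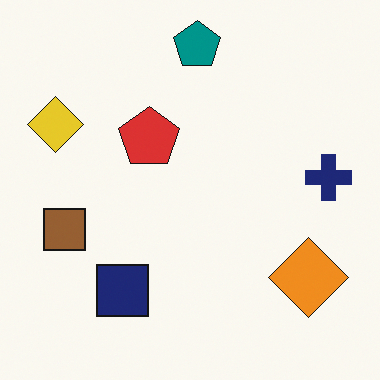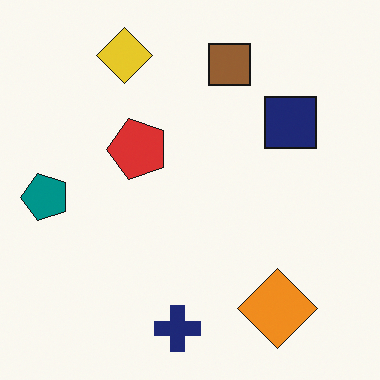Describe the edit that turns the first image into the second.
This is the original image transposed (reflected across the top-left ↔ bottom-right diagonal).

Shapes have swapped their row and column positions — what was in the top-right is now in the bottom-left — a diagonal reflection.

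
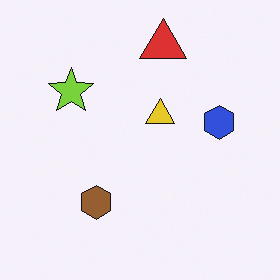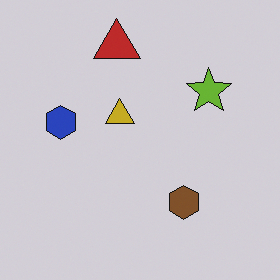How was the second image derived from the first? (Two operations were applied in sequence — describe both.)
The transformation is: flipped horizontally (left ↔ right), then slightly darkened.

The blue hexagon is in the right of the first image and the left of the second — shapes on opposite sides of the vertical midline have swapped in a mirror flip. Every pixel — background and shapes alike — is uniformly darkened.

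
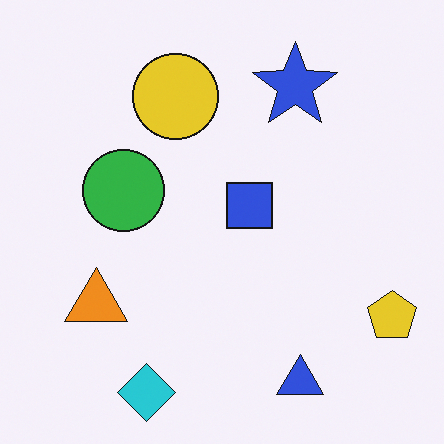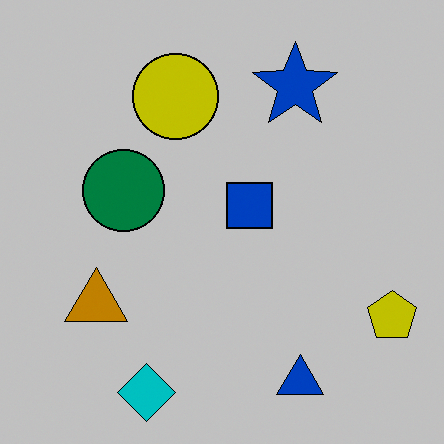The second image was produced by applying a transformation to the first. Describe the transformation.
The transformation is: heavily posterized to just a handful of flat colors.

Each flat color has snapped to a coarser quantized level — most visibly, the near-white background has dropped to a flat grey.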